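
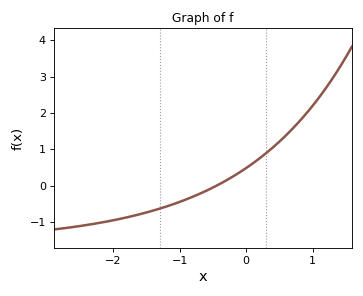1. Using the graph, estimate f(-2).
-0.958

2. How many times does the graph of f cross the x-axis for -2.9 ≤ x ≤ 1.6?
1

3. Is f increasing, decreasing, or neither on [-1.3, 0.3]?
increasing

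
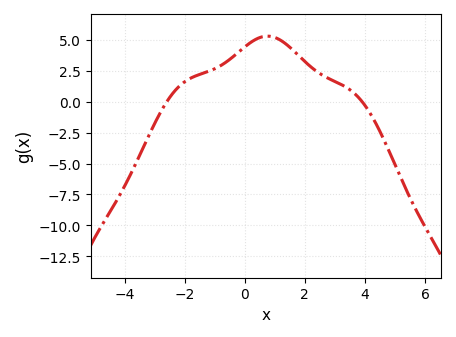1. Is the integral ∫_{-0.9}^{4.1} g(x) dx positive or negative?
positive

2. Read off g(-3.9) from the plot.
-6.36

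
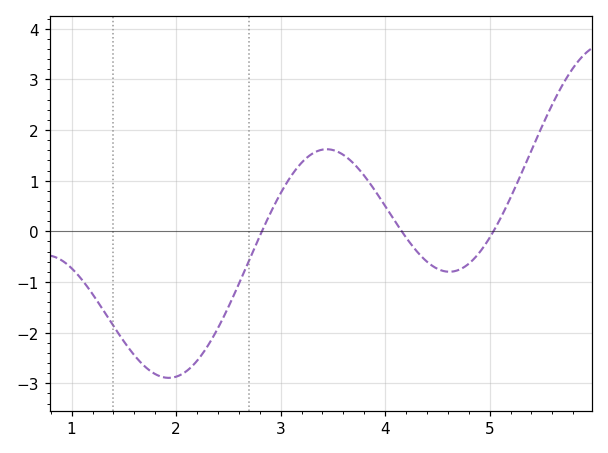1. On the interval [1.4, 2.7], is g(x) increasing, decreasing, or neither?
neither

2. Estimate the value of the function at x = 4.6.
-0.8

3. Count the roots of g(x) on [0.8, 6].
3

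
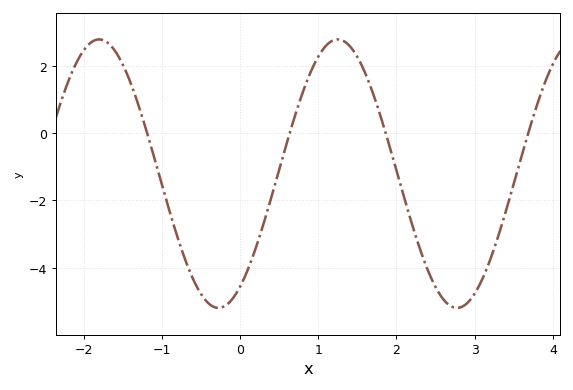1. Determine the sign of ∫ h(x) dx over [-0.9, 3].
negative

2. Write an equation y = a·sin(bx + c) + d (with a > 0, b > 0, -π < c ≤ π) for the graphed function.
y = 4sin(2.06x - 1) - 1.2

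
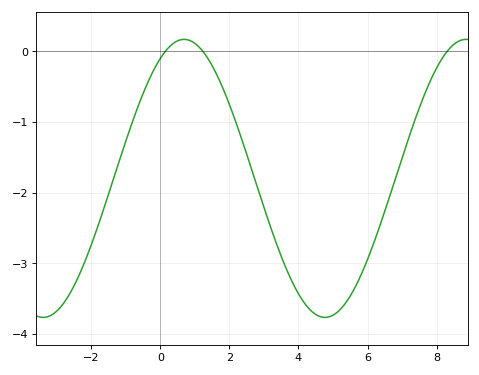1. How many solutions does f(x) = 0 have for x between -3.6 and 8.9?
3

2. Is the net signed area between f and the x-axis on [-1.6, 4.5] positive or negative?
negative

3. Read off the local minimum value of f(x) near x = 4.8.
-3.8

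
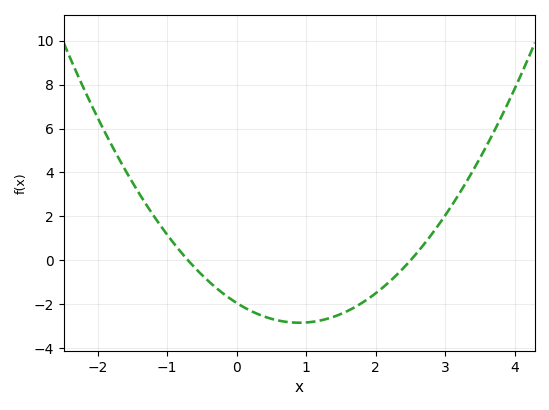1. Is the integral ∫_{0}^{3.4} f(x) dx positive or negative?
negative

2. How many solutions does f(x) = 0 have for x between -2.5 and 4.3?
2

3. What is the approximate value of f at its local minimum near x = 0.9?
-2.8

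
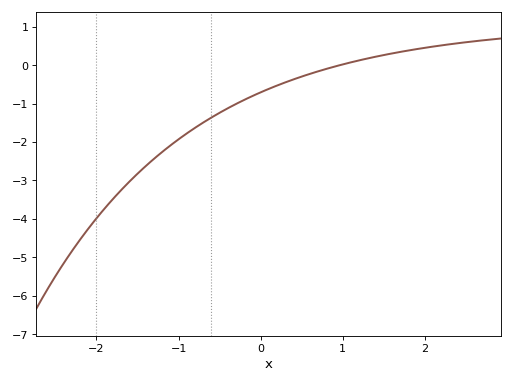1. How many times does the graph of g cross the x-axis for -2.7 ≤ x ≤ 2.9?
1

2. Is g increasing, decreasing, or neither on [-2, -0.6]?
increasing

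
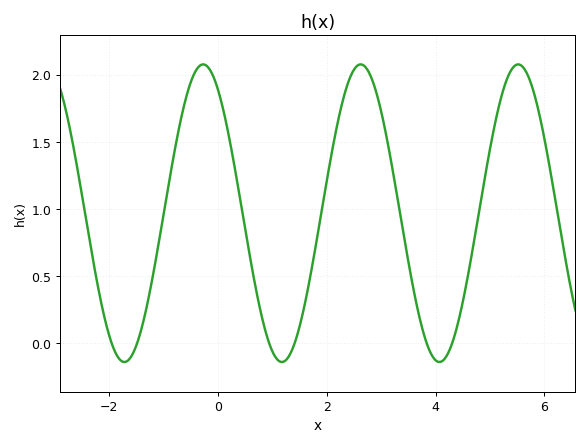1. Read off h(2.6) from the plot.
2.08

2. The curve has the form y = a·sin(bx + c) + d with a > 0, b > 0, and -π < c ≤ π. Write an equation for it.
y = 1.11sin(2.17x + 2.16) + 0.97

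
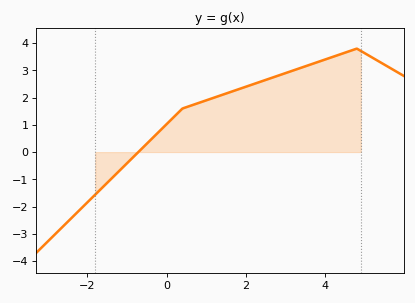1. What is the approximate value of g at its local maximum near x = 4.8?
3.8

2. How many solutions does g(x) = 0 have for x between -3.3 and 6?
1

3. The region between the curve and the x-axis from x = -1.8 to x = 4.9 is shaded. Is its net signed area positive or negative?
positive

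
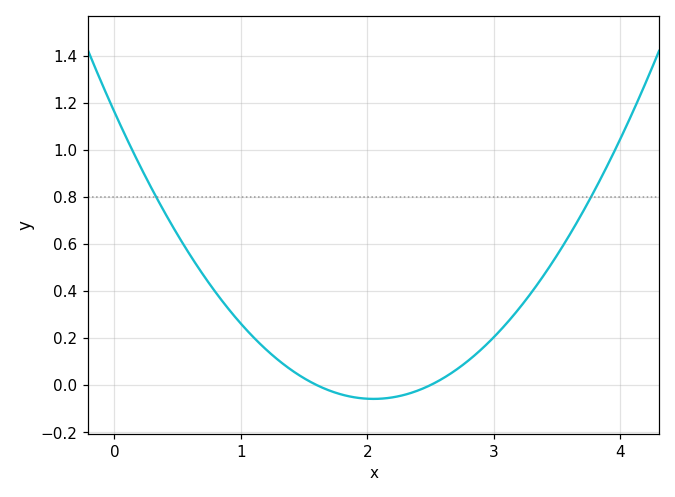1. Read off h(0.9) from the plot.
0.325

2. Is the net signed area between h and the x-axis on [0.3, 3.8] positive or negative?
positive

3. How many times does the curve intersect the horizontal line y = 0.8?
2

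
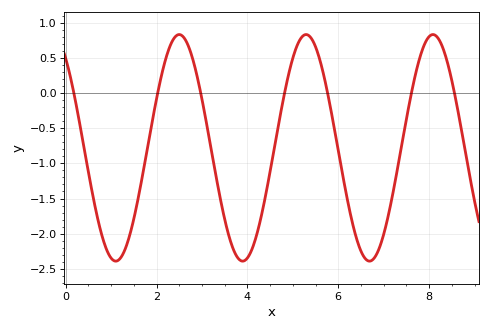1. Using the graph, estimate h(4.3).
-1.75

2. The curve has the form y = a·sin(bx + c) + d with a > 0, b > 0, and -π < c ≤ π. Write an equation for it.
y = 1.61sin(2.2x + 2.2) - 0.78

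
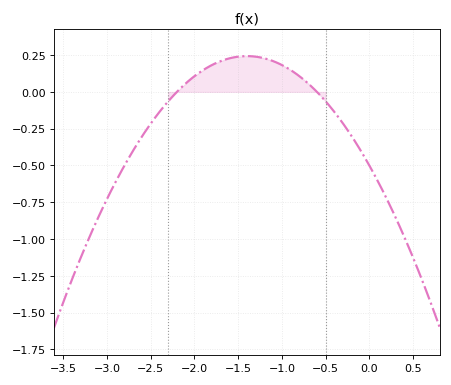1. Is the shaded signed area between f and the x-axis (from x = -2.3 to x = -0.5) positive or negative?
positive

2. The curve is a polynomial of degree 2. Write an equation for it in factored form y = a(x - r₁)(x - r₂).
y = -0.38(x + 2.2)(x + 0.6)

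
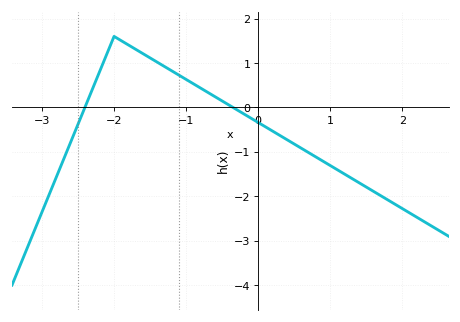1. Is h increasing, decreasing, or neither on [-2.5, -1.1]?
neither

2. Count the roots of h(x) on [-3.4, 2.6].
2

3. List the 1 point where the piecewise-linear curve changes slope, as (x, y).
(-2, 1.6)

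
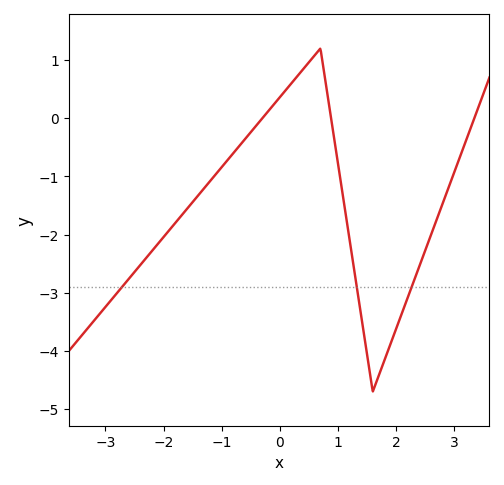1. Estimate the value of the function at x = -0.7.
-0.481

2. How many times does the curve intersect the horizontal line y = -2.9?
3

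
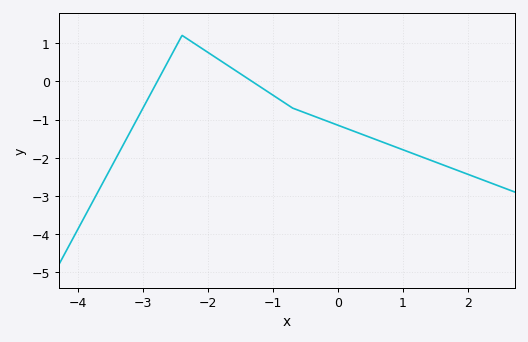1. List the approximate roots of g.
-2.8, -1.3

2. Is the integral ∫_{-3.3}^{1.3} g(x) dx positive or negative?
negative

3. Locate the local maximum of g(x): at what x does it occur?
-2.4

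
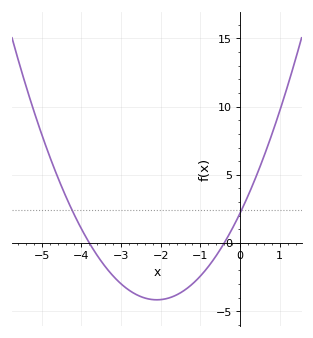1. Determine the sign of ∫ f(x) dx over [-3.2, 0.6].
negative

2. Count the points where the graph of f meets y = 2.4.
2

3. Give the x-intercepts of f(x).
-3.8, -0.4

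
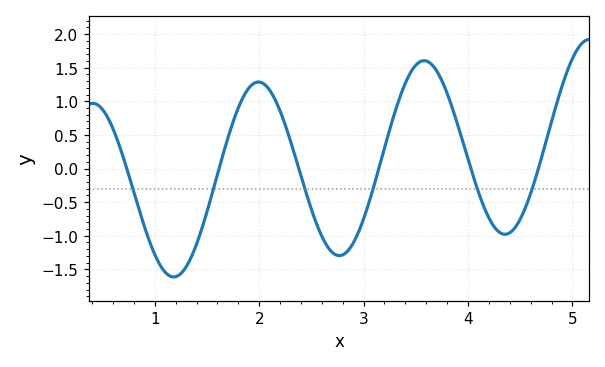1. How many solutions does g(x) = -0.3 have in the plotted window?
6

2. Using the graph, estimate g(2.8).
-1.3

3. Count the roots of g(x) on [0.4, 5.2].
6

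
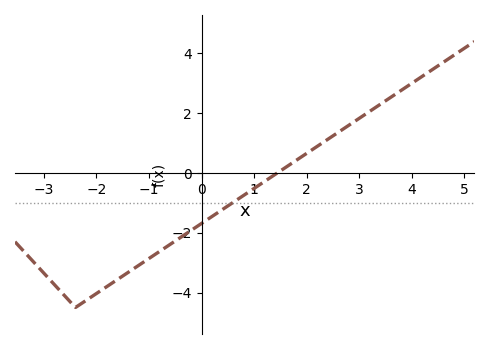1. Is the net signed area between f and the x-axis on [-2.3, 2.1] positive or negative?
negative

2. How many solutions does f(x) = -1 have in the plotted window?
1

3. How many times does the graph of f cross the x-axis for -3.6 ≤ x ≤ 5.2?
1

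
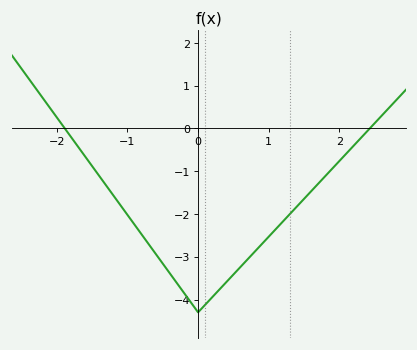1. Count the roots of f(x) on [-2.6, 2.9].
2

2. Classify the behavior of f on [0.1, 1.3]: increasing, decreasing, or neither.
increasing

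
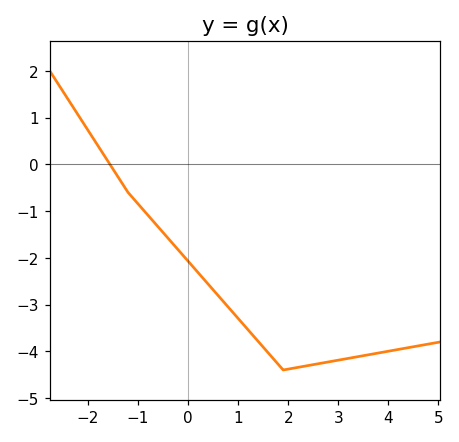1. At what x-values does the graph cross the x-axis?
-1.6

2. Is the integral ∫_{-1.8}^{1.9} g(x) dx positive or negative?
negative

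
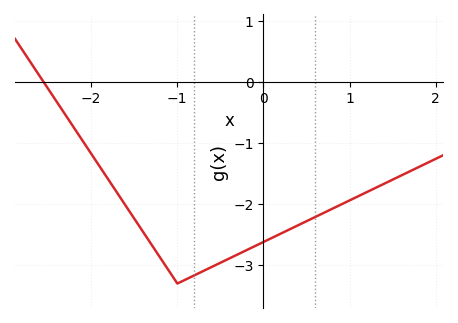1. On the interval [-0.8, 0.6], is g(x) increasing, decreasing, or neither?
increasing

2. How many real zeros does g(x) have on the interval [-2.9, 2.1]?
1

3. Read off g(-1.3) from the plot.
-2.7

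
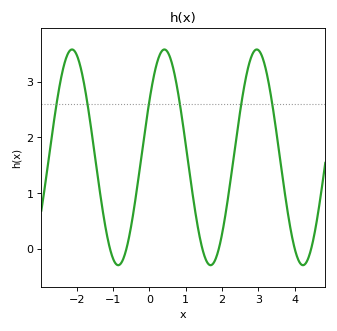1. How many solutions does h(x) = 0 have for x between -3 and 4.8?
6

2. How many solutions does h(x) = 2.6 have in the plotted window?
6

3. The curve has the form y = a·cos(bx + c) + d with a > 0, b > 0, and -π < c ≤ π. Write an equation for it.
y = 1.94cos(2.47x - 1.02) + 1.64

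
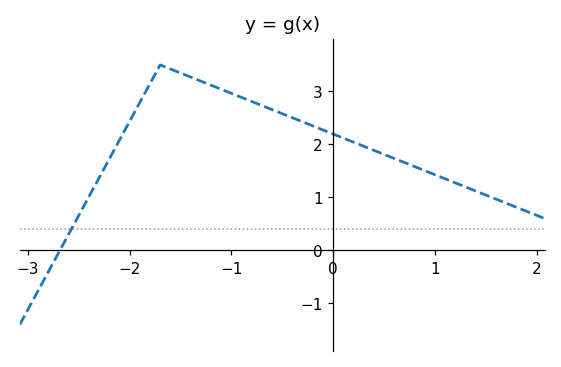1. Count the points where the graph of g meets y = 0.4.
1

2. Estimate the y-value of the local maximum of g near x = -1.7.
3.5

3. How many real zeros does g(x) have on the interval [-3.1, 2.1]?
1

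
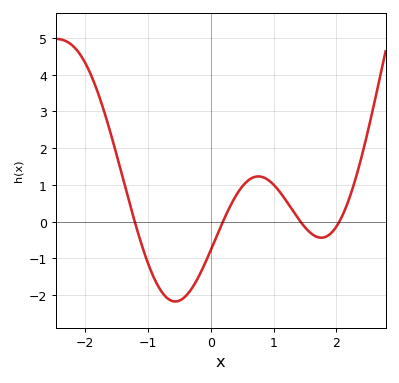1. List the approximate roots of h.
-1.21, 0.194, 1.43, 2.05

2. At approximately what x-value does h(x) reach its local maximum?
0.758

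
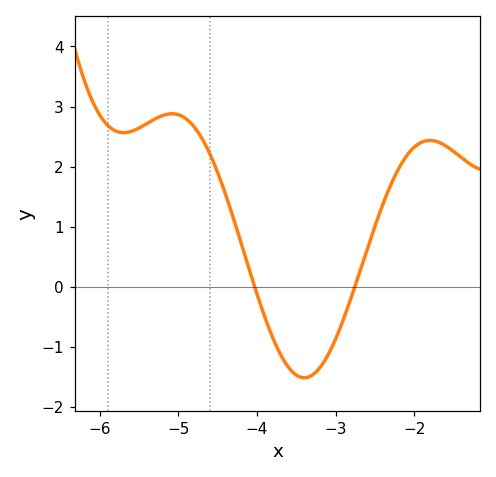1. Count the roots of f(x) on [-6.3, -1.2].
2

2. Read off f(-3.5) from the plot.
-1.47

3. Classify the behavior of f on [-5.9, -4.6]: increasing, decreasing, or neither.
neither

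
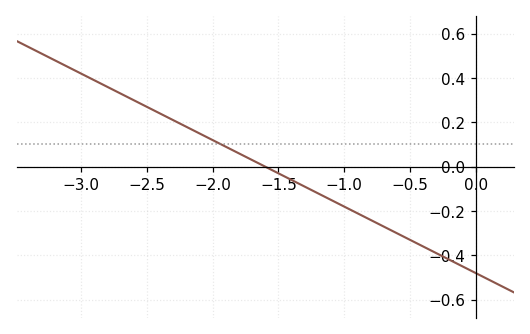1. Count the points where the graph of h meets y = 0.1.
1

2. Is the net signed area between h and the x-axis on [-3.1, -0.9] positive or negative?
positive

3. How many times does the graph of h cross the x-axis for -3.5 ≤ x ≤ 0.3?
1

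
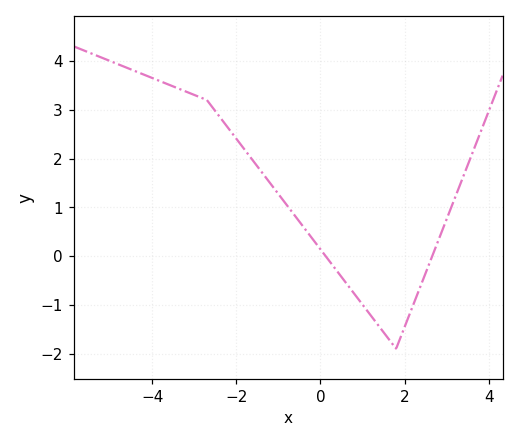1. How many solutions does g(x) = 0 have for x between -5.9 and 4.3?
2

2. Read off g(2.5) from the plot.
-0.352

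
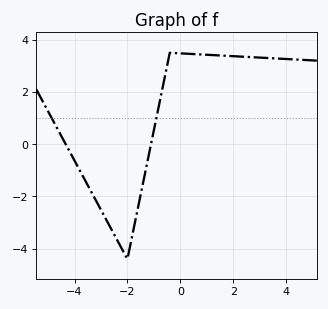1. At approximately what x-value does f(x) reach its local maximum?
-0.4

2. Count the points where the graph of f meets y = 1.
2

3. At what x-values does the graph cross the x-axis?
-4.4, -1.2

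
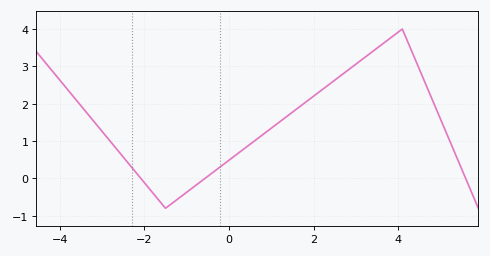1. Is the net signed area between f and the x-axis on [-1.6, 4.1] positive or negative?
positive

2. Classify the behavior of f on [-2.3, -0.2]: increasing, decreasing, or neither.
neither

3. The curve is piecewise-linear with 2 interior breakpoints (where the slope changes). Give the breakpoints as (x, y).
(-1.5, -0.8); (4.1, 4)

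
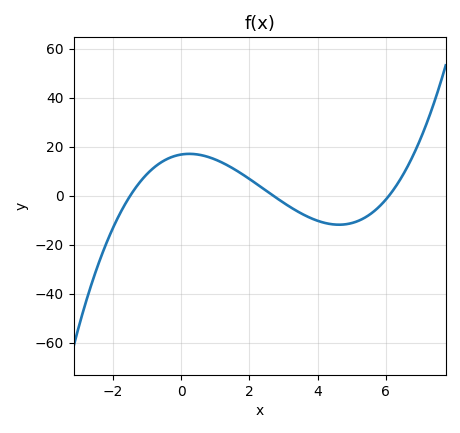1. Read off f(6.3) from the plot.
4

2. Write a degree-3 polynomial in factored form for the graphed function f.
y = 0.68(x + 1.5)(x - 2.7)(x - 6.1)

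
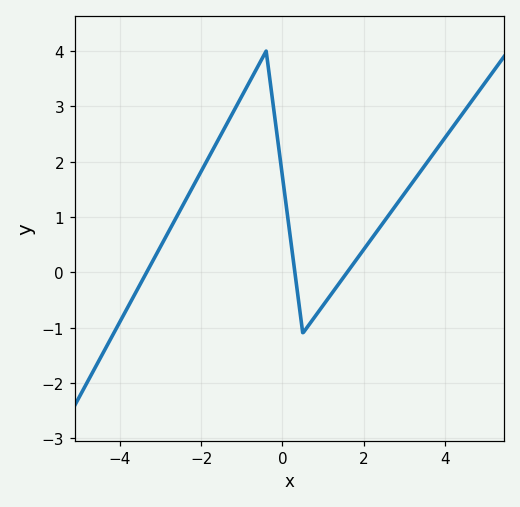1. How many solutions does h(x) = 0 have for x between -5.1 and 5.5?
3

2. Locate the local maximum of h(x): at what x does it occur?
-0.404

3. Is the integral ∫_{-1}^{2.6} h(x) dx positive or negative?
positive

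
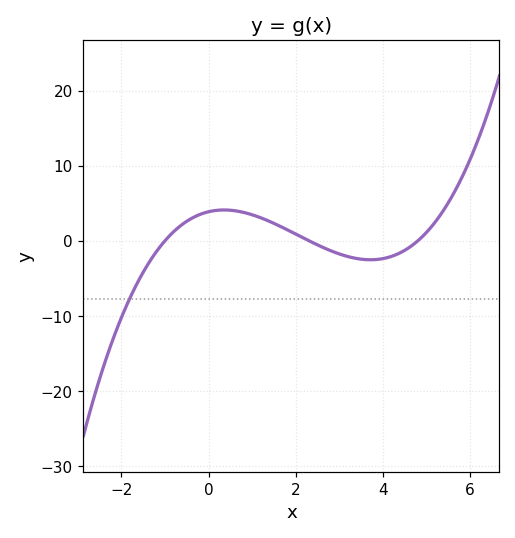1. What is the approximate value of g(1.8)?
1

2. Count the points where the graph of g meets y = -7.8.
1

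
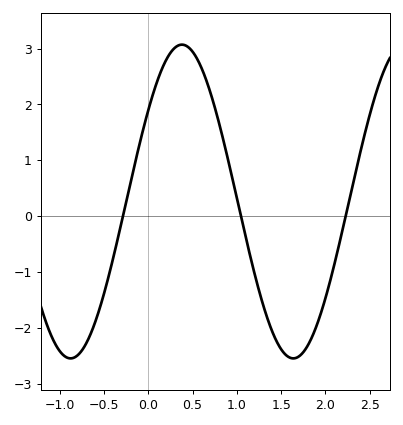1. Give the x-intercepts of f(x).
-0.285, 1.05, 2.23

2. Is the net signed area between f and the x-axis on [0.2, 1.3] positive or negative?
positive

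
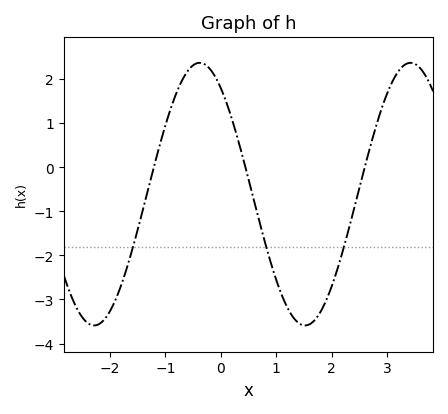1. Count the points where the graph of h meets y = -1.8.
3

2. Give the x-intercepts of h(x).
-1.2, 0.4, 2.6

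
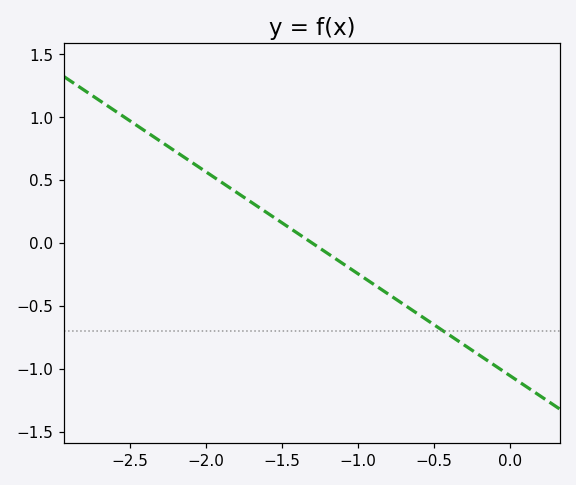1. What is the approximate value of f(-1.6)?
0.25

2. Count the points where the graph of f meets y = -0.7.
1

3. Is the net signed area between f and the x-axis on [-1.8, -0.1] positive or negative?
negative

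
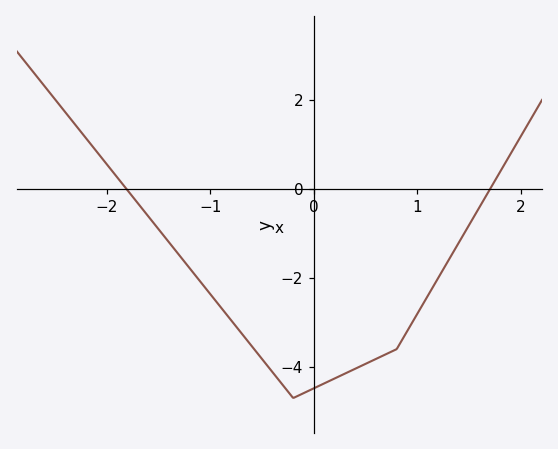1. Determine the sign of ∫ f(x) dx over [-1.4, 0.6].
negative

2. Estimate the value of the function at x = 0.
-4.4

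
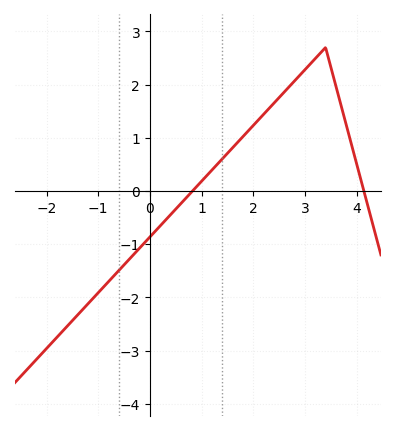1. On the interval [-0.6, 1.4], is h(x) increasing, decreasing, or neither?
increasing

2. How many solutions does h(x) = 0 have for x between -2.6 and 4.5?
2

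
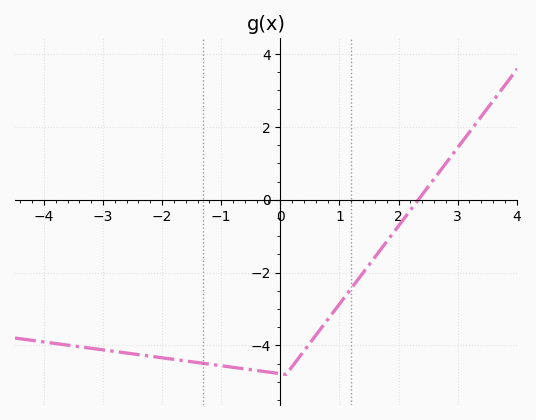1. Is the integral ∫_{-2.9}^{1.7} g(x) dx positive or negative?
negative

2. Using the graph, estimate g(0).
-4.8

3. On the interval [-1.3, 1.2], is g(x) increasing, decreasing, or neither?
neither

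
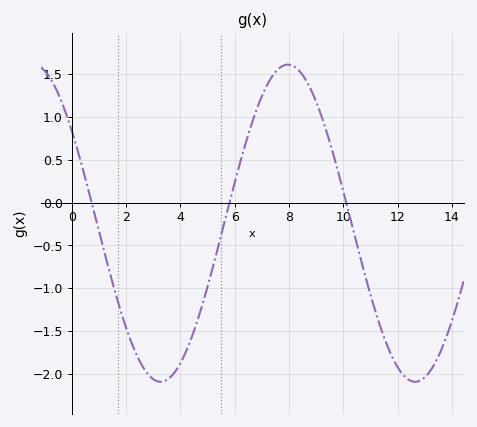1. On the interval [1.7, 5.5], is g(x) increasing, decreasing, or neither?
neither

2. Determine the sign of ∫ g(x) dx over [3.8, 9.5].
positive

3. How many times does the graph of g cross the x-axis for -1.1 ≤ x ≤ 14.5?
3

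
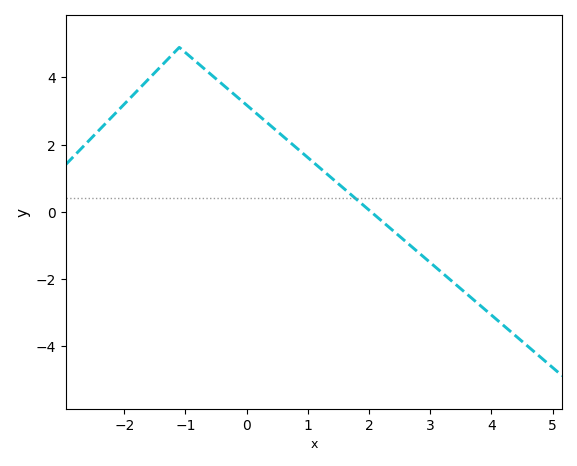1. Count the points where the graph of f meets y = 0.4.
1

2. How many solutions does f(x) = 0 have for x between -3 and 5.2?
1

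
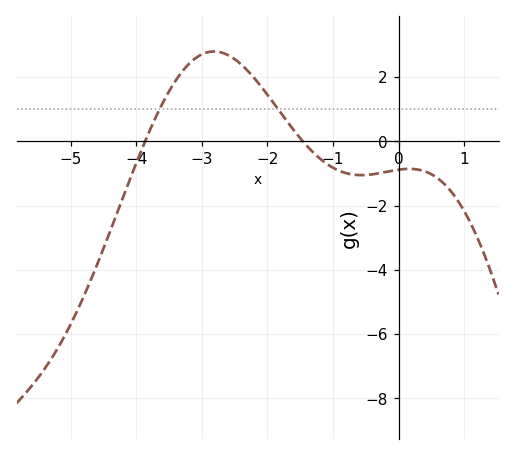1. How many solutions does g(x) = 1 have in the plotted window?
2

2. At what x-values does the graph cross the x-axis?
-3.87, -1.46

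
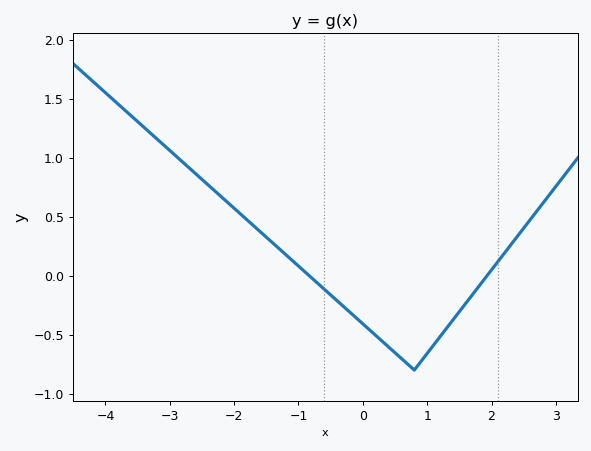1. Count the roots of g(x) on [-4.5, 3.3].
2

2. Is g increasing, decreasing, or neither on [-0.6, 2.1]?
neither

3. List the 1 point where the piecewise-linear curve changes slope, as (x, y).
(0.8, -0.8)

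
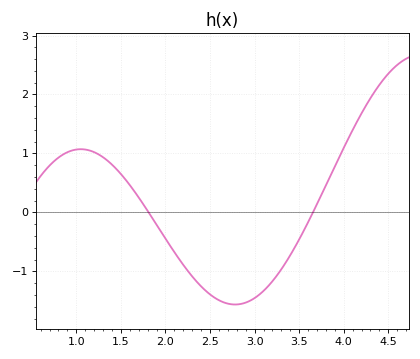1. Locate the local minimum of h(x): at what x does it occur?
2.8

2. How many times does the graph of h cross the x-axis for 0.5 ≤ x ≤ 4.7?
2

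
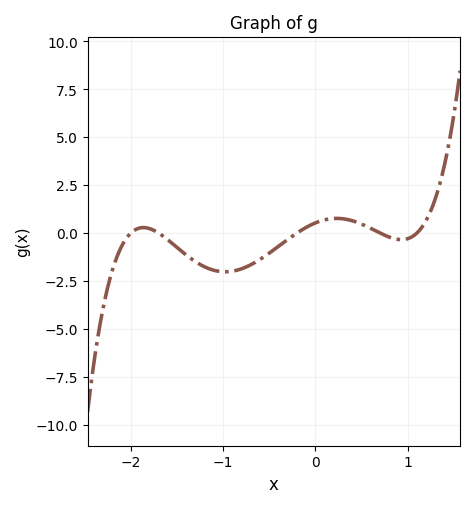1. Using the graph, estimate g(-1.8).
0.234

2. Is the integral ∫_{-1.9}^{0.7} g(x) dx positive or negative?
negative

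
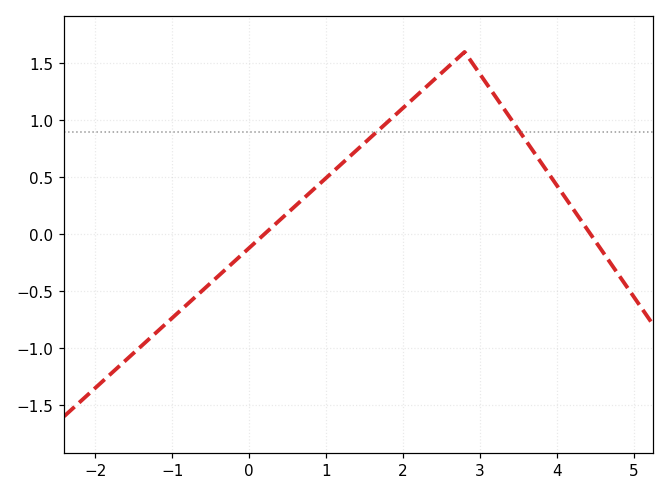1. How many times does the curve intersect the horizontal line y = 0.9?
2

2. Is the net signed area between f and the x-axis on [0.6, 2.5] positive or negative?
positive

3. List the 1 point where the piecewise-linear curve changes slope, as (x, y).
(2.8, 1.6)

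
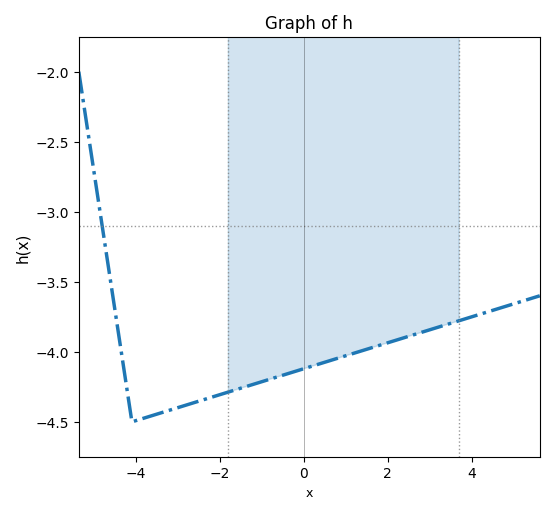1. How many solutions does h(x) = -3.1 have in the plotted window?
1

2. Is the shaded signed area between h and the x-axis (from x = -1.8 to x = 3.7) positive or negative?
negative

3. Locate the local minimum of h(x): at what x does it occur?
-4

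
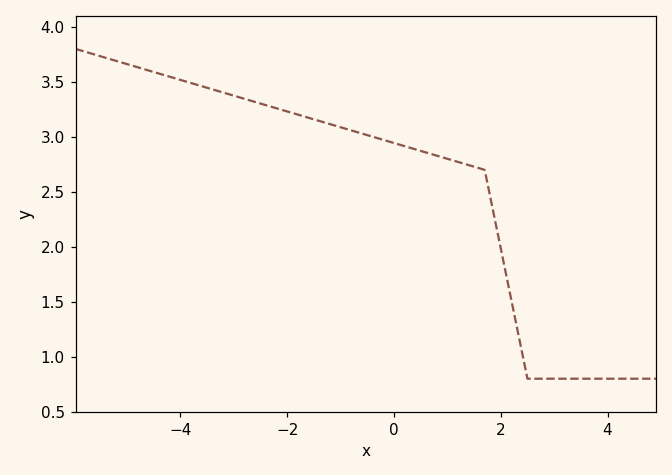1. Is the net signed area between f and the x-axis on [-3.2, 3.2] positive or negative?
positive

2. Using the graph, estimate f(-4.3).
3.55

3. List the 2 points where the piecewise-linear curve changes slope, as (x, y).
(1.7, 2.7); (2.5, 0.8)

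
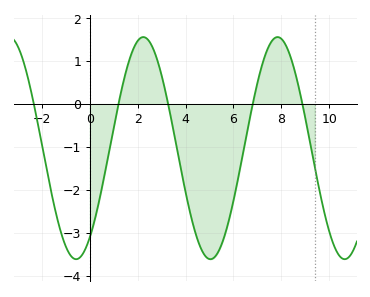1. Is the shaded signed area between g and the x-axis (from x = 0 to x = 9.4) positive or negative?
negative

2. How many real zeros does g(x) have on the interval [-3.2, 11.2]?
5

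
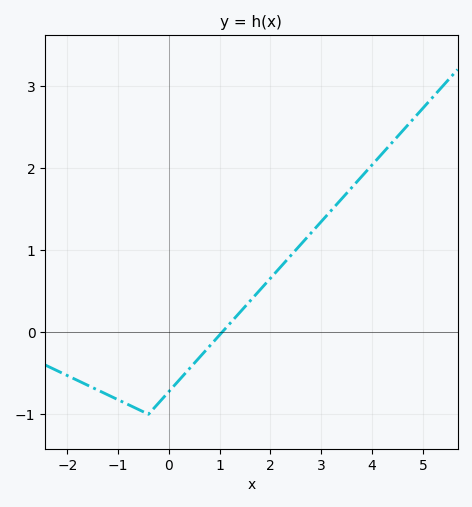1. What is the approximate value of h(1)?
-0.033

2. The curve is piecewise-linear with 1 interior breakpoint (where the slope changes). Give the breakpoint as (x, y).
(-0.4, -1)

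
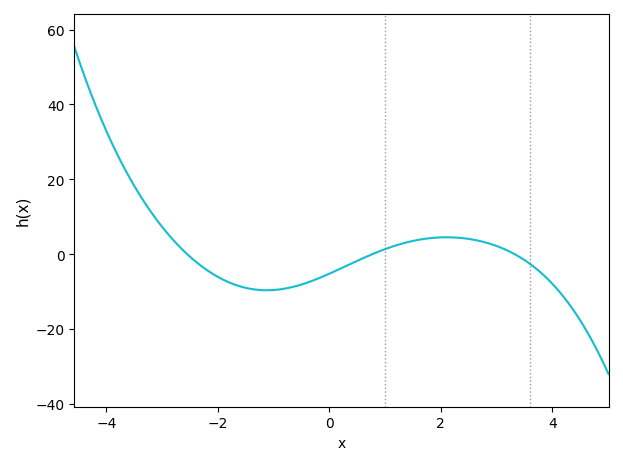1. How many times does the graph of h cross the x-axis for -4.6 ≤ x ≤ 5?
3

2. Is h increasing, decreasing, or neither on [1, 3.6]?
neither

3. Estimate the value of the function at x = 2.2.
4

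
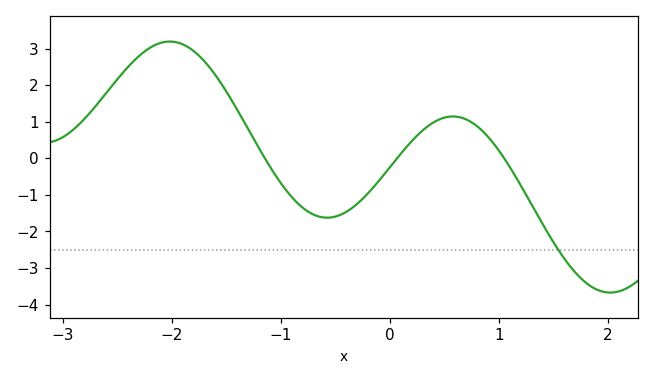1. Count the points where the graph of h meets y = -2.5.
1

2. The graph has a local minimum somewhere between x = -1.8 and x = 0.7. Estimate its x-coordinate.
-0.576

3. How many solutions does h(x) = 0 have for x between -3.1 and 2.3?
3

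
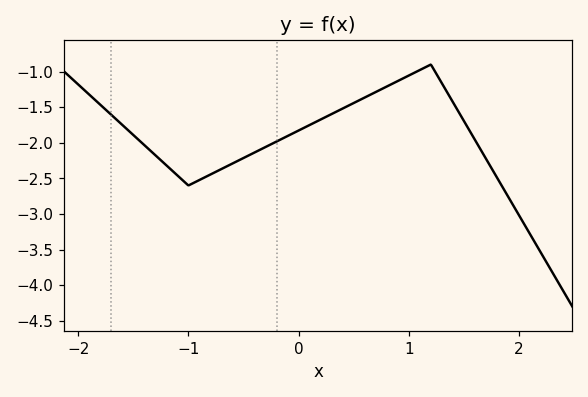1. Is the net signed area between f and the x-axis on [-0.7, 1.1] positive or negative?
negative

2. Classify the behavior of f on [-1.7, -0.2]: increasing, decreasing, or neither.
neither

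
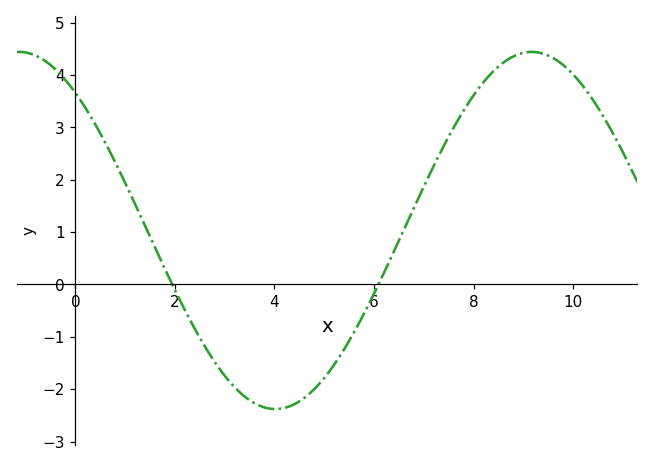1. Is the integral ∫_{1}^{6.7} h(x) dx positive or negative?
negative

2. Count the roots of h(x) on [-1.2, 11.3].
2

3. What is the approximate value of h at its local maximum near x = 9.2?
4.4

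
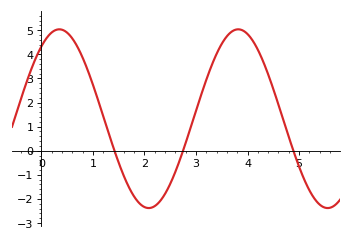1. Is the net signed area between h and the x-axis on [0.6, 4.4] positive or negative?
positive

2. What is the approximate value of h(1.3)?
0.8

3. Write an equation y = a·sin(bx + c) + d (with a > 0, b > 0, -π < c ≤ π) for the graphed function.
y = 3.71sin(1.8x + 0.94) + 1.33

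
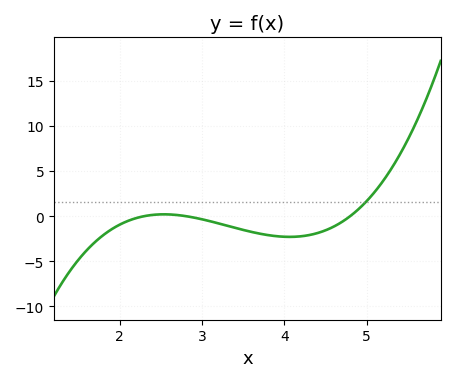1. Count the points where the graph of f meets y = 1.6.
1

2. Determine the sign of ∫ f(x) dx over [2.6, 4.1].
negative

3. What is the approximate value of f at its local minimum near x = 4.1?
-2.5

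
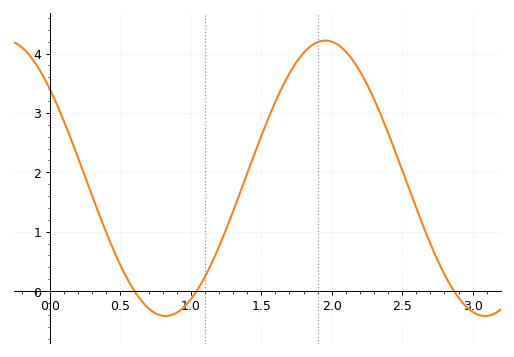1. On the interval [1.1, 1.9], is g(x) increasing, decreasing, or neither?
increasing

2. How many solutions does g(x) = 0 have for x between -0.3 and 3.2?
3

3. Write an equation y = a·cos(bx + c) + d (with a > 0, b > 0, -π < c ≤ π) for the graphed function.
y = 2.32cos(2.77x + 0.87) + 1.9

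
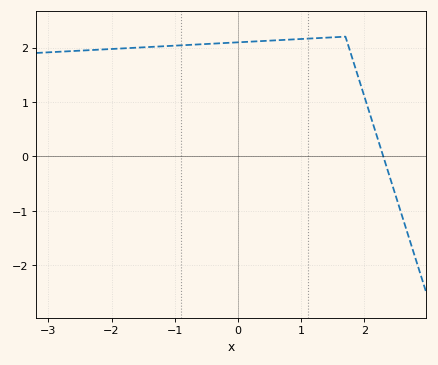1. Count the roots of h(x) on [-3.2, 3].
1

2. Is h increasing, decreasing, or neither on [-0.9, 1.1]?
increasing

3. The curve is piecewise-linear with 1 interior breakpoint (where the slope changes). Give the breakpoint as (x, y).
(1.7, 2.2)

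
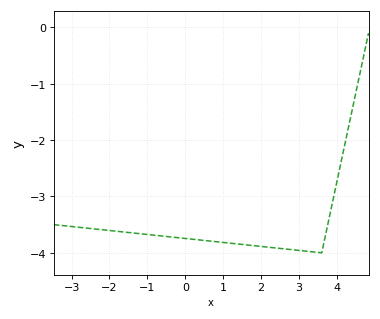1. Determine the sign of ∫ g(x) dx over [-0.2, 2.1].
negative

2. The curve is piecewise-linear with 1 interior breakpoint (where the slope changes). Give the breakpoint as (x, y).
(3.6, -4)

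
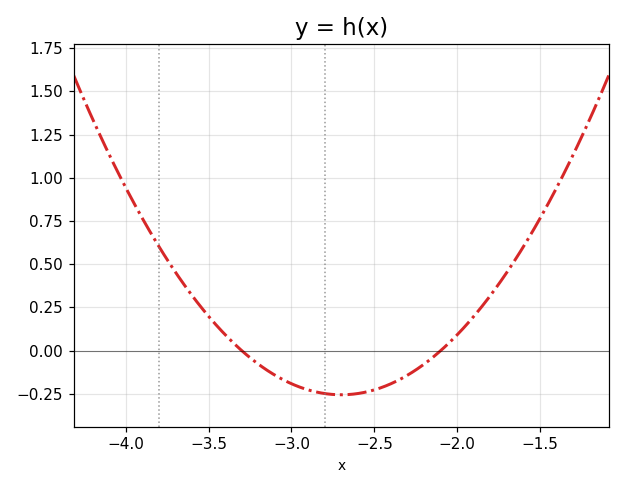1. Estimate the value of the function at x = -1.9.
0.199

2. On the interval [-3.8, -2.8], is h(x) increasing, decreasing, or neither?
decreasing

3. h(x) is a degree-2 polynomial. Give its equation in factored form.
y = 0.71(x + 3.3)(x + 2.1)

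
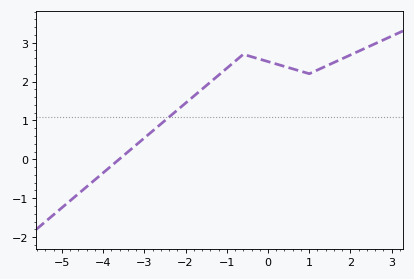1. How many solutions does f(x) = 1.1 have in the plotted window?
1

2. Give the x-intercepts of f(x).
-3.61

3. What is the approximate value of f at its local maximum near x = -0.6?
2.7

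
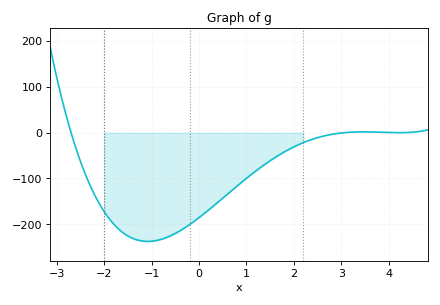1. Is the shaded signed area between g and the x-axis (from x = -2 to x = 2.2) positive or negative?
negative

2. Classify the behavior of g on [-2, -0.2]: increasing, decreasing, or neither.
neither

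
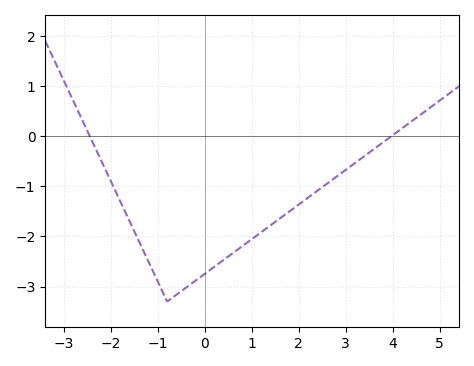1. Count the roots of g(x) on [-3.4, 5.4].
2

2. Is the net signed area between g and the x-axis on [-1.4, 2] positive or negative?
negative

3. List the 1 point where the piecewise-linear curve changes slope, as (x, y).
(-0.8, -3.3)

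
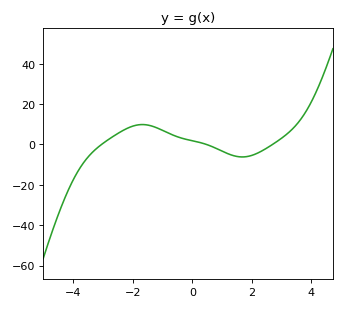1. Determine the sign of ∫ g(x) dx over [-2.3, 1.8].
positive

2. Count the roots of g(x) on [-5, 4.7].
3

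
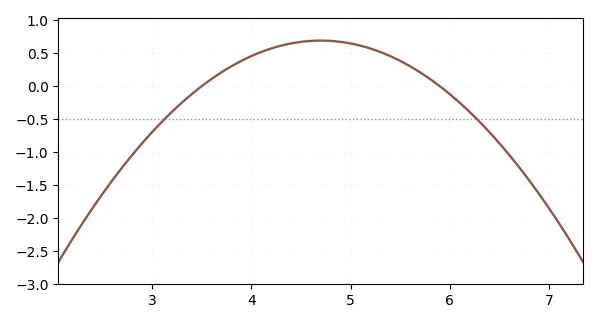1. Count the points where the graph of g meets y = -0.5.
2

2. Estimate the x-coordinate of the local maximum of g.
4.7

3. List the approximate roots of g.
3.5, 5.9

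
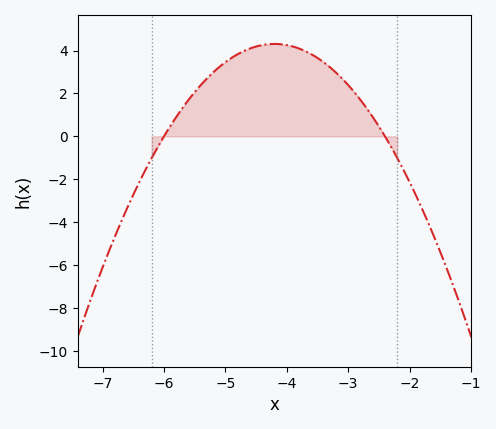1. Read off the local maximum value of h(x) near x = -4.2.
4.4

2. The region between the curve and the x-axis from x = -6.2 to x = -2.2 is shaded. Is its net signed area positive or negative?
positive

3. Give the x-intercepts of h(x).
-6, -2.4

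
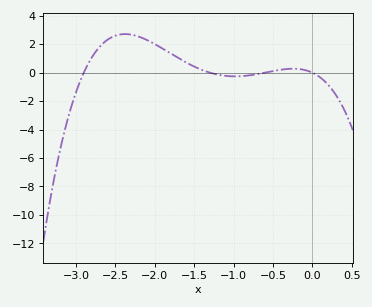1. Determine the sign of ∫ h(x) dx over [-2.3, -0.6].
positive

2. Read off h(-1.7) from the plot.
1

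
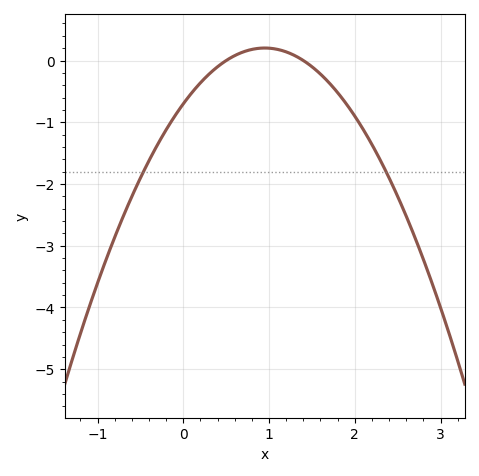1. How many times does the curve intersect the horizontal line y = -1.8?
2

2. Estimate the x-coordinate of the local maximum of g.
0.95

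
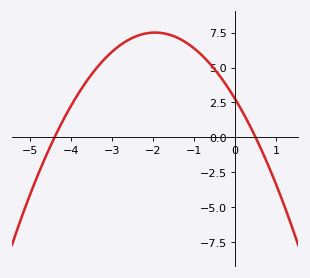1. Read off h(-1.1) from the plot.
6.6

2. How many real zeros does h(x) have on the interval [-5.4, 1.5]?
2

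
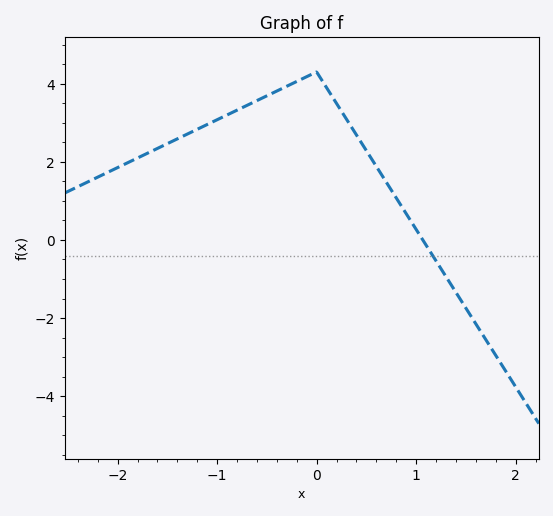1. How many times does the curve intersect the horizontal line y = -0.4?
1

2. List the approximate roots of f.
1.1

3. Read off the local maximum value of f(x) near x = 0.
4.2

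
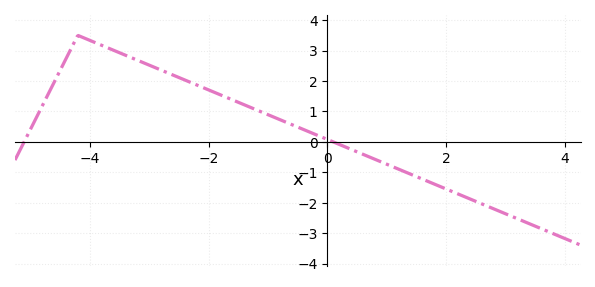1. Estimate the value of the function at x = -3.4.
2.8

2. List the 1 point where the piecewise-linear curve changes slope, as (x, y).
(-4.2, 3.5)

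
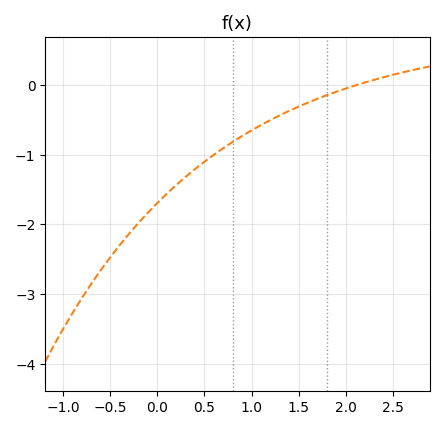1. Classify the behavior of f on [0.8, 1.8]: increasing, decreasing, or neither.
increasing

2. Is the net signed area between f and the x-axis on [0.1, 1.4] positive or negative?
negative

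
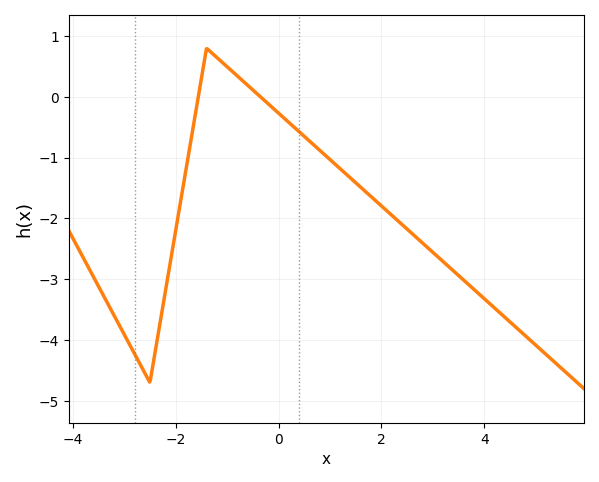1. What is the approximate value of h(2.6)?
-2.25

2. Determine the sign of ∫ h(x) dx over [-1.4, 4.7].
negative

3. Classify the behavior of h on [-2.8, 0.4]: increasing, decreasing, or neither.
neither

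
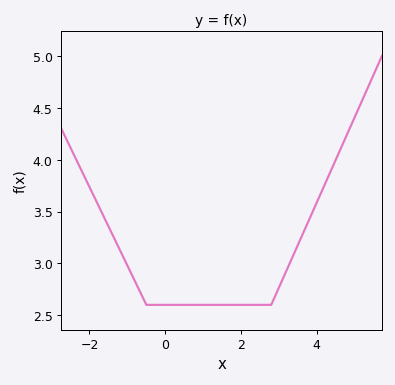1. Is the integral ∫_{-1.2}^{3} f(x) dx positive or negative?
positive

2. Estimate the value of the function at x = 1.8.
2.6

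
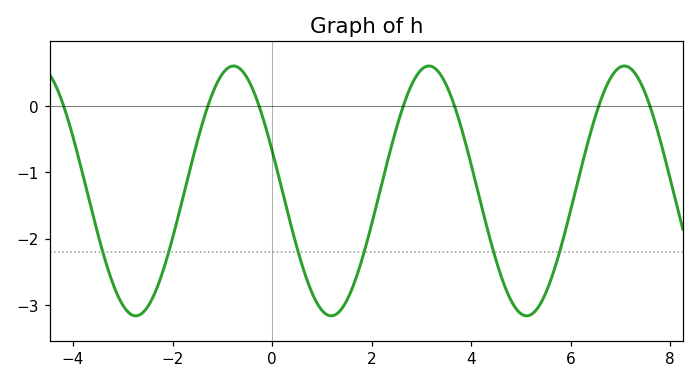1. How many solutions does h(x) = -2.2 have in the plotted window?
6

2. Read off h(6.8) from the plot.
0.4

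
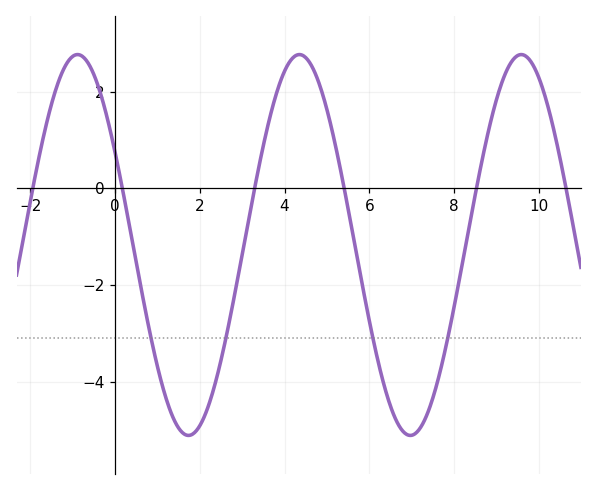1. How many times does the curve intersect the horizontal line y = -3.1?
4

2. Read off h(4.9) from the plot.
1.95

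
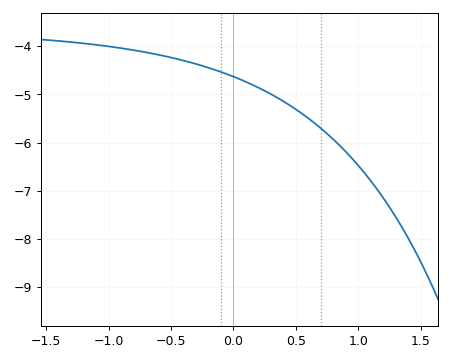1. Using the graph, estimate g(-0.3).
-4.4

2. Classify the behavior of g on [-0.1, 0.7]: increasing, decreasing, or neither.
decreasing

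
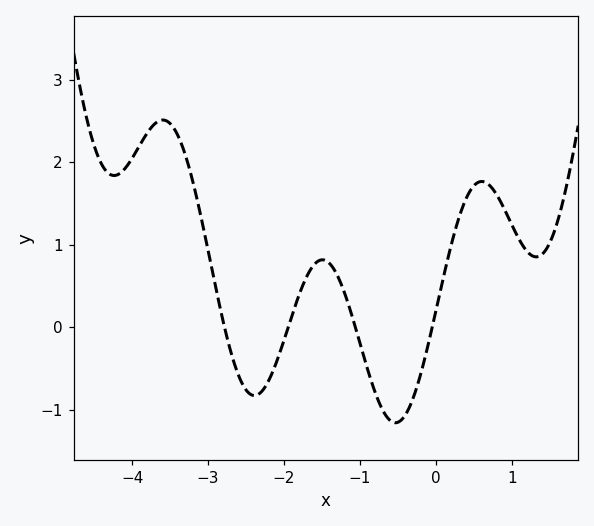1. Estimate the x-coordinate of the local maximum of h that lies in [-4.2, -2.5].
-3.6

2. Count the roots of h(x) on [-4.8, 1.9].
4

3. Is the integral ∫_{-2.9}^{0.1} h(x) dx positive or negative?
negative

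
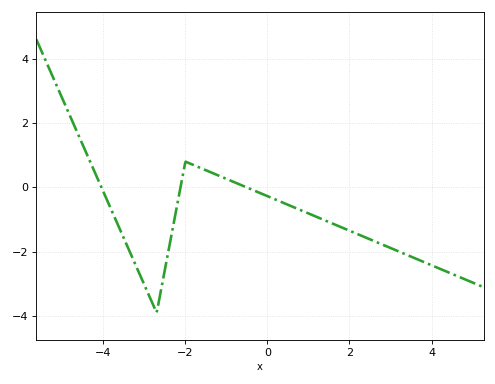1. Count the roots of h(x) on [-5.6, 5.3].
3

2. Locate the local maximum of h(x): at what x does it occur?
-2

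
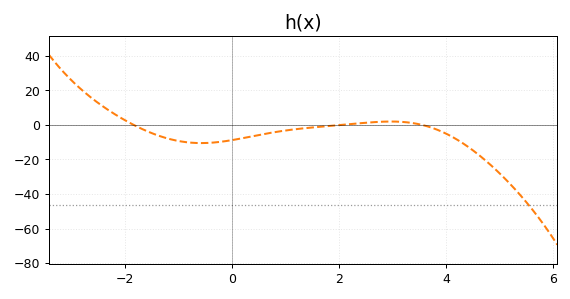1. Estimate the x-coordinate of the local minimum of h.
-0.6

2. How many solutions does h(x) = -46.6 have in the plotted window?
1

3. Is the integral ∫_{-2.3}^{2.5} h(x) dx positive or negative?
negative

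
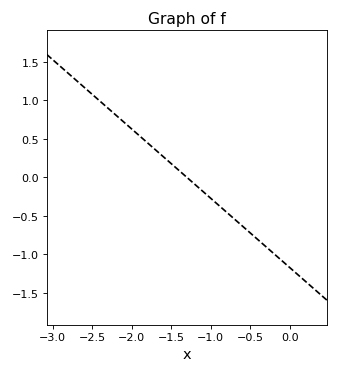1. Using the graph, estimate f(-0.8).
-0.45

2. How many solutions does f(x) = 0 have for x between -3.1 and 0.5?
1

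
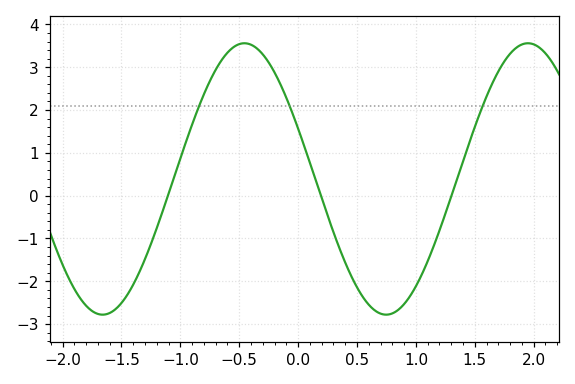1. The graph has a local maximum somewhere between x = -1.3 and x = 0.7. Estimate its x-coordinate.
-0.457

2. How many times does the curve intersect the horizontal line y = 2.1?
3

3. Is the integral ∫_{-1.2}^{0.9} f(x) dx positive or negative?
positive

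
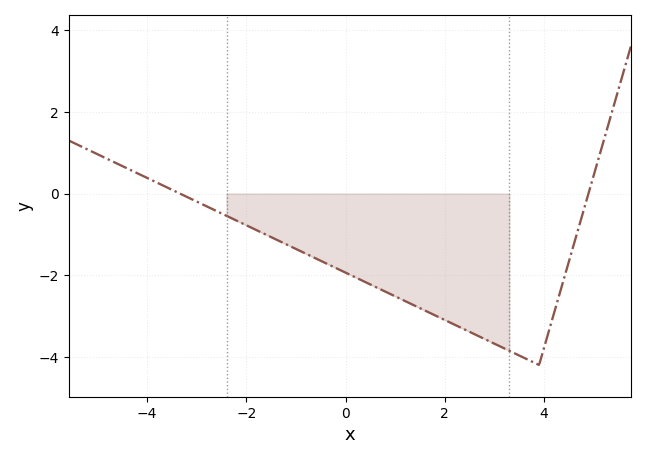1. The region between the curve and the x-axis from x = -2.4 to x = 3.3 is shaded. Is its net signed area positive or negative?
negative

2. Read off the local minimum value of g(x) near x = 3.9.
-4.2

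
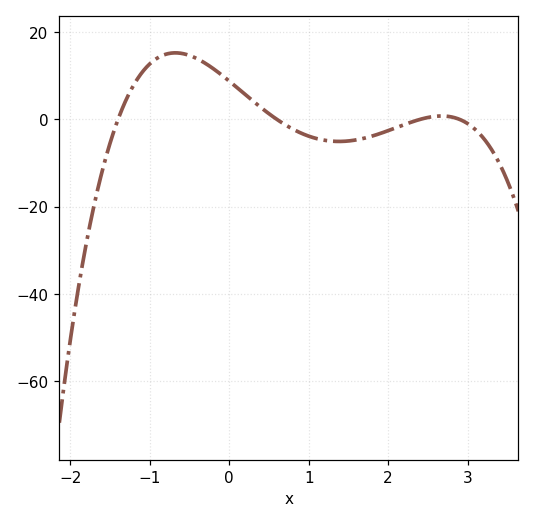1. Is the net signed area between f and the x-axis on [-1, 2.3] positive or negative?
positive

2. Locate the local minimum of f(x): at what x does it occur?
1.38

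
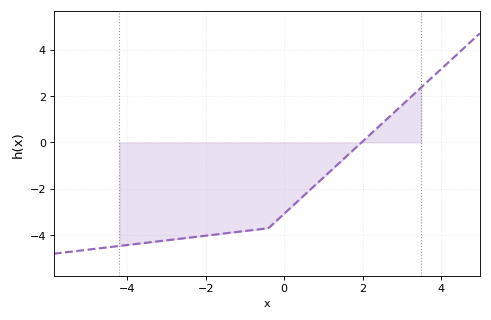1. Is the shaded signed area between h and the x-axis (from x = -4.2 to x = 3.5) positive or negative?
negative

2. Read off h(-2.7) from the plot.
-4.16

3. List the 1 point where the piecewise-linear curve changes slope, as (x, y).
(-0.4, -3.7)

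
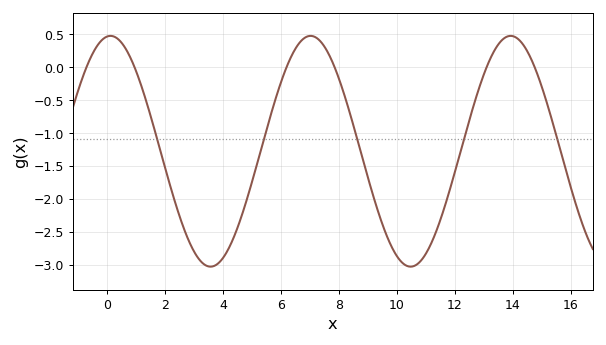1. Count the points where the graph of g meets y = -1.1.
5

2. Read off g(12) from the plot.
-1.6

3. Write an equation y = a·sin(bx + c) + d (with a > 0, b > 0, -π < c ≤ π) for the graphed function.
y = 1.75sin(0.91x + 1.46) - 1.28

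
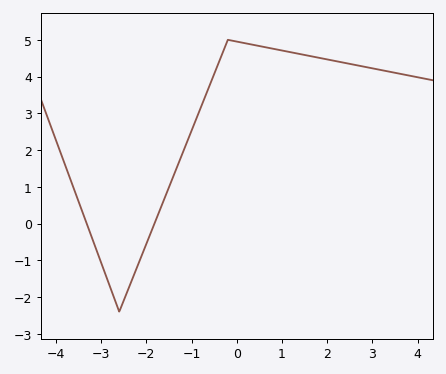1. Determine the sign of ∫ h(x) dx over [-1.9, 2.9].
positive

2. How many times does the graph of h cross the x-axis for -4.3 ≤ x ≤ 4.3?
2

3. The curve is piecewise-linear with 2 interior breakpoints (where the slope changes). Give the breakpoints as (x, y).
(-2.6, -2.4); (-0.2, 5)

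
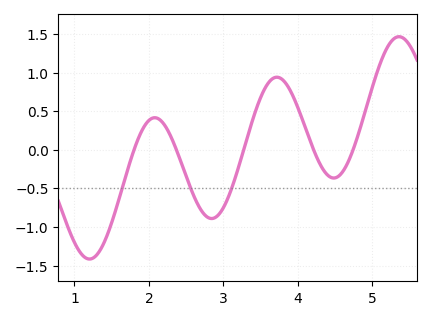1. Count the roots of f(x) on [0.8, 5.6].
5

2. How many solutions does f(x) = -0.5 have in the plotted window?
3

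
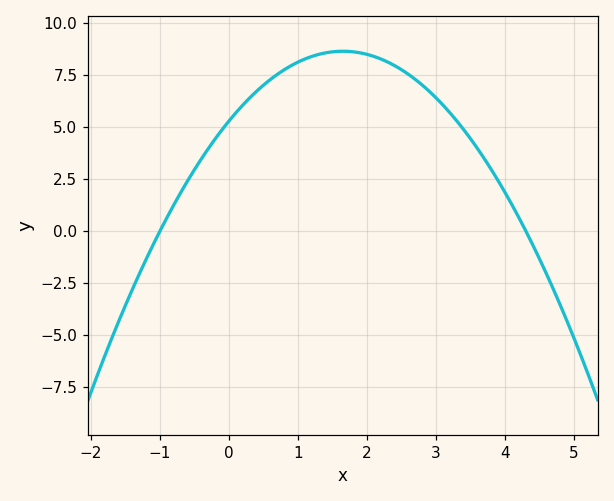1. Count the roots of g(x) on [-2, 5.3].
2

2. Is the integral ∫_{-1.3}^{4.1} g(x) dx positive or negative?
positive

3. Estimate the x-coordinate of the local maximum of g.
1.6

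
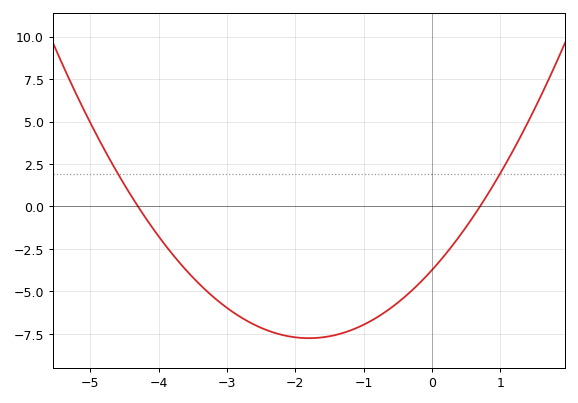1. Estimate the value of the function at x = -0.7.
-6.25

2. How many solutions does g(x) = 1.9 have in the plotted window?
2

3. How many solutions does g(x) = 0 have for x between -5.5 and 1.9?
2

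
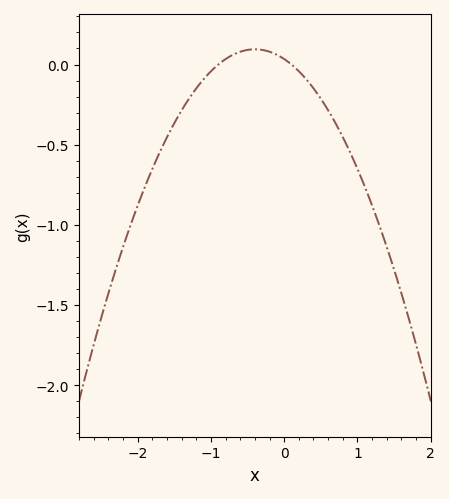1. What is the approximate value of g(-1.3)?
-0.213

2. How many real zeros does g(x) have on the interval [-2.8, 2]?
2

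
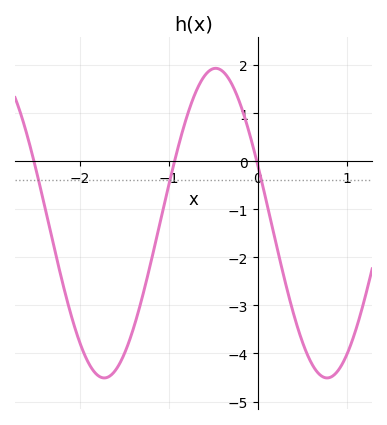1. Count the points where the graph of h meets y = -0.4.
3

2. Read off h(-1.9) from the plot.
-4.21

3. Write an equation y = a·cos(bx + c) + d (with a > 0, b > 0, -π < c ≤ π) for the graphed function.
y = 3.22cos(2.51x + 1.19) - 1.29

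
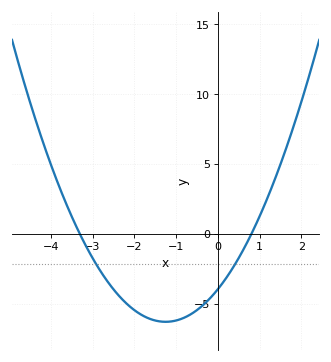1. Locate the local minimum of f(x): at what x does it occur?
-1.2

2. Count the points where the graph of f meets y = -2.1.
2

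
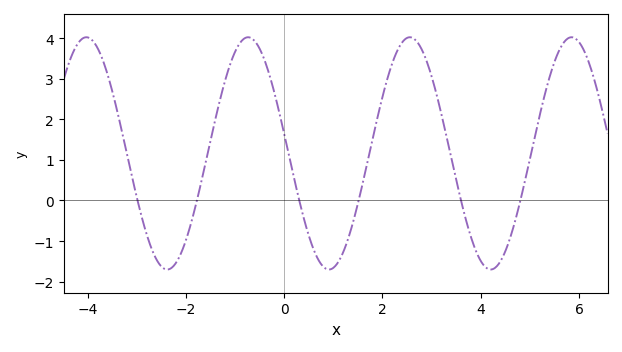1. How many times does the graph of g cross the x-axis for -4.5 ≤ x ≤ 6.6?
6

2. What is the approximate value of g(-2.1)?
-1.3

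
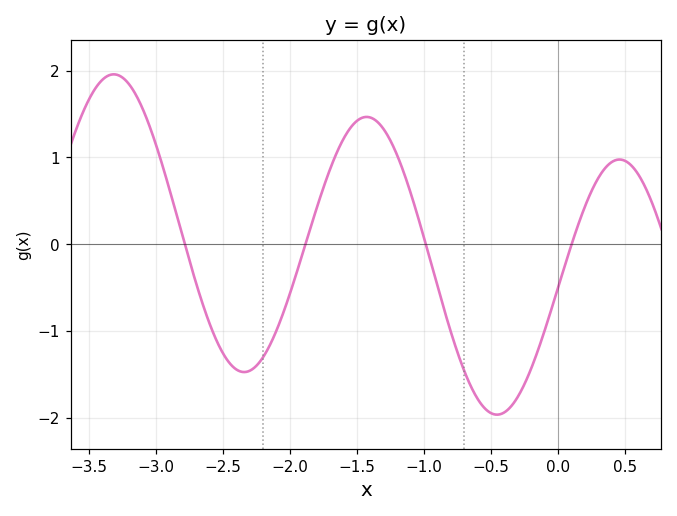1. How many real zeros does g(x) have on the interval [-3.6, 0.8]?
4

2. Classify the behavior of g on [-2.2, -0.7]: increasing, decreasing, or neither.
neither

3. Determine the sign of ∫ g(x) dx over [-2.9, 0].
negative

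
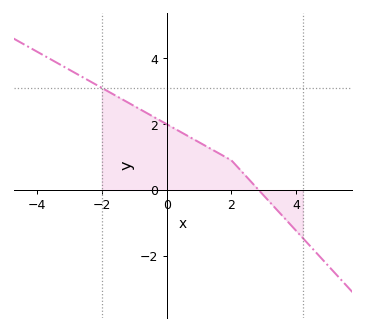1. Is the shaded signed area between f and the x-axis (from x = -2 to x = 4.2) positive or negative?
positive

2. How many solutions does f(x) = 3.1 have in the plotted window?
1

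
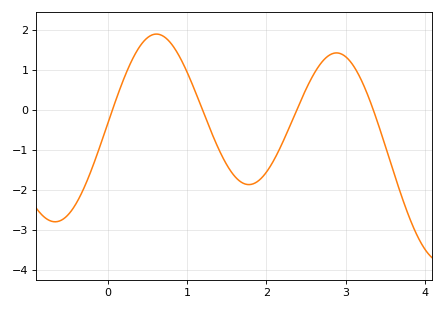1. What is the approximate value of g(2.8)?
1.37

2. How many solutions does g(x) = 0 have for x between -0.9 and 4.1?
4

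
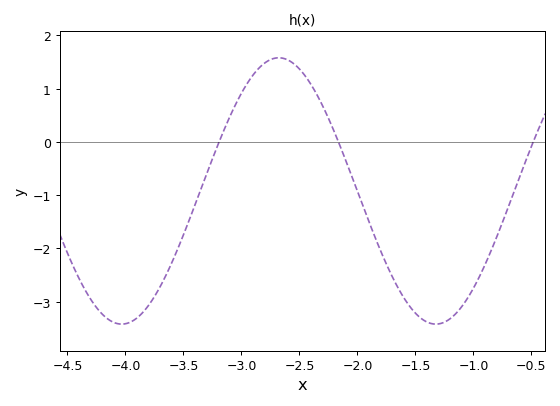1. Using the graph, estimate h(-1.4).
-3.38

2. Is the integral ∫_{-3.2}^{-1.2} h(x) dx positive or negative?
negative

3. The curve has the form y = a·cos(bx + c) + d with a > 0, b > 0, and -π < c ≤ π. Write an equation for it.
y = 2.5cos(2.32x - 0.07) - 0.92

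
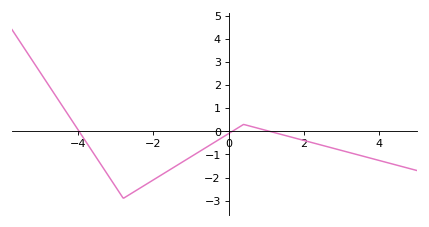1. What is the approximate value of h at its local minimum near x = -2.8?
-2.9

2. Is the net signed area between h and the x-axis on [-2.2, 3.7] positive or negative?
negative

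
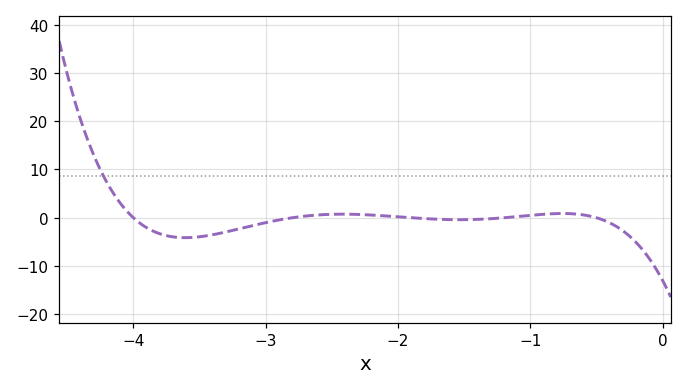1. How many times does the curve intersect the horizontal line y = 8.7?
1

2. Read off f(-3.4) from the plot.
-3.51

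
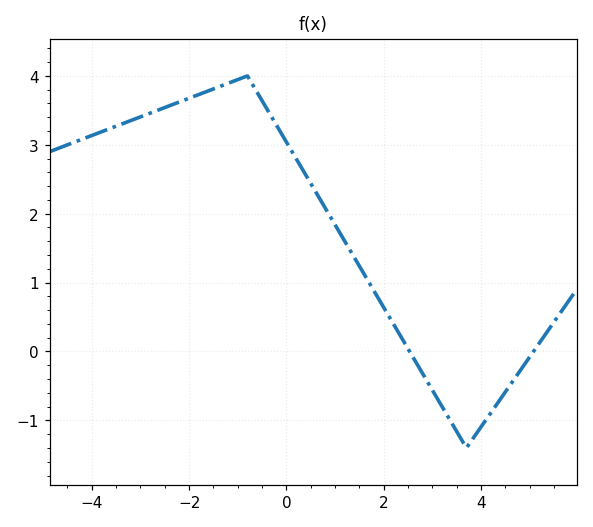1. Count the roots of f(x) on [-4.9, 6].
2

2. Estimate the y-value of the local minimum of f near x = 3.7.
-1.4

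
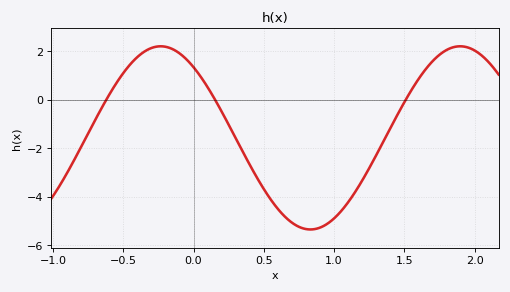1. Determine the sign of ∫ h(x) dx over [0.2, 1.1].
negative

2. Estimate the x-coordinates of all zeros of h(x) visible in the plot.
-0.6, 0.15, 1.5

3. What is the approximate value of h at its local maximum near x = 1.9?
2.2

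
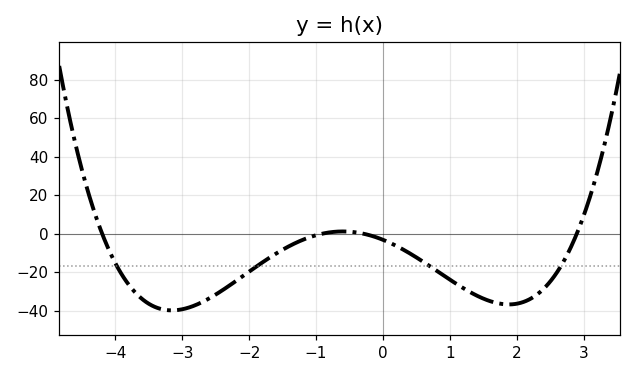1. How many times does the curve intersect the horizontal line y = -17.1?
4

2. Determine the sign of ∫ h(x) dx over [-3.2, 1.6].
negative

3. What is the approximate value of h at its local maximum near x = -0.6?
2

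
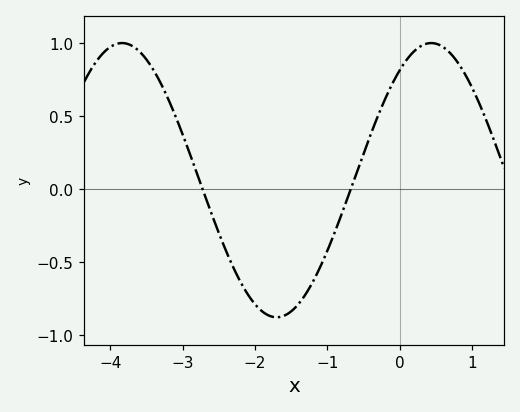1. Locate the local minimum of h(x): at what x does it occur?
-1.7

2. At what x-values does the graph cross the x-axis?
-2.7, -0.7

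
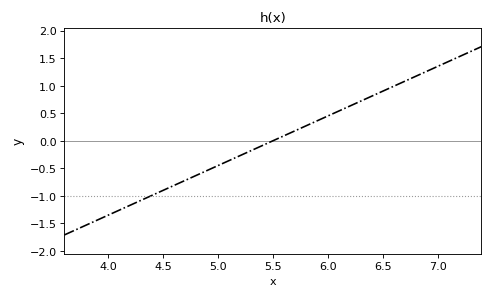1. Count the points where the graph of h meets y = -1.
1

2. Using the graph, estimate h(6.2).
0.63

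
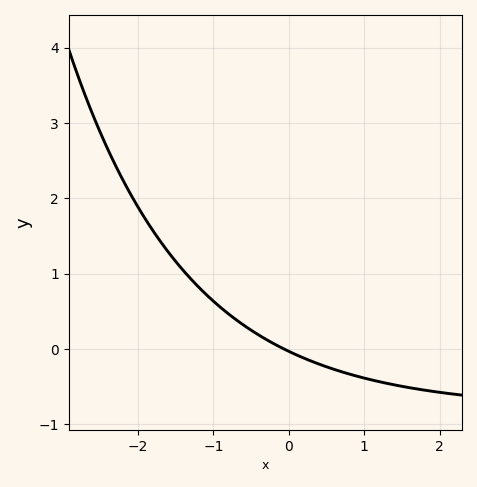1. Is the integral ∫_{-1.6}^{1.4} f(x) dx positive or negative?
positive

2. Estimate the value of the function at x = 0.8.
-0.331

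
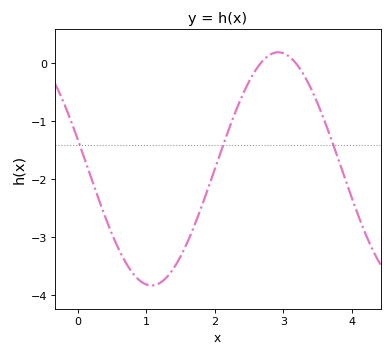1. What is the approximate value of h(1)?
-3.81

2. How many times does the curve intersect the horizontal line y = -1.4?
3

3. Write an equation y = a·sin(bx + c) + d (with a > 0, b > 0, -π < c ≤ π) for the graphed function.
y = 2.01sin(1.7x + 2.88) - 1.82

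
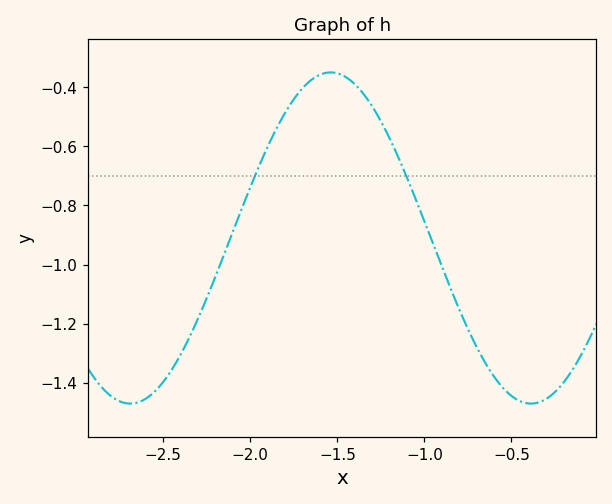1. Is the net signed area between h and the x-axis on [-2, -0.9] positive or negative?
negative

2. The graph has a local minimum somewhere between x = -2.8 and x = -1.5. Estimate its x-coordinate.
-2.69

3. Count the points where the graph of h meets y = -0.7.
2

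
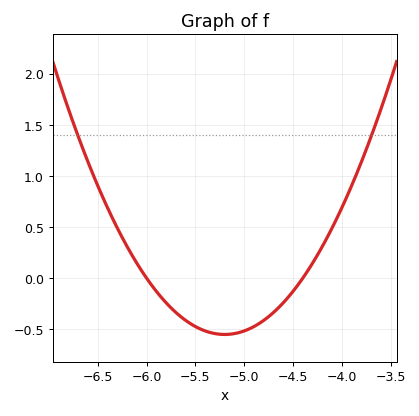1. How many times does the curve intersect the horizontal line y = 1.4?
2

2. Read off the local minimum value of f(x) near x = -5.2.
-0.55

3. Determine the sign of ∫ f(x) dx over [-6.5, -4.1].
negative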